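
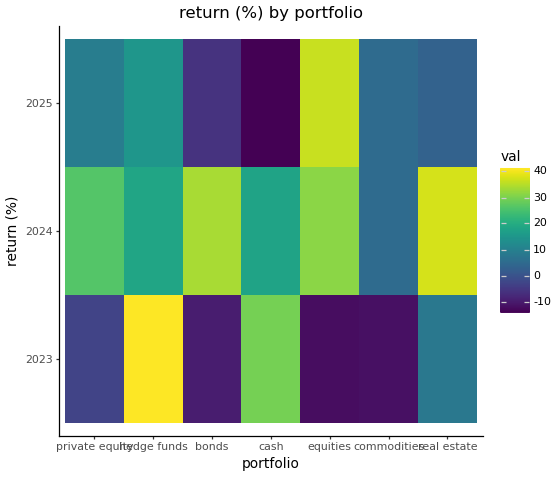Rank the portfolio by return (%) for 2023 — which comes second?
cash

Top 3 for 2023: hedge funds ≈ 40, cash ≈ 30, real estate ≈ 10.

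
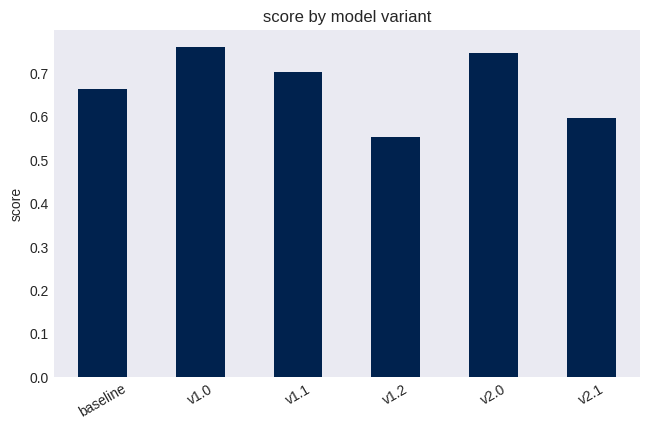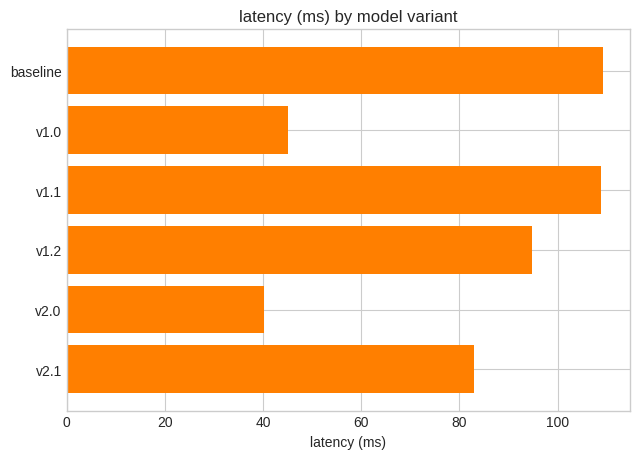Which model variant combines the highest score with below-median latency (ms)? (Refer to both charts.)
v1.0

Chart 2 median latency (ms) ≈ 80; below-median model variants: v1.0, v2.0, v2.1. Among those, v1.0 has the highest score (≈ 0.8).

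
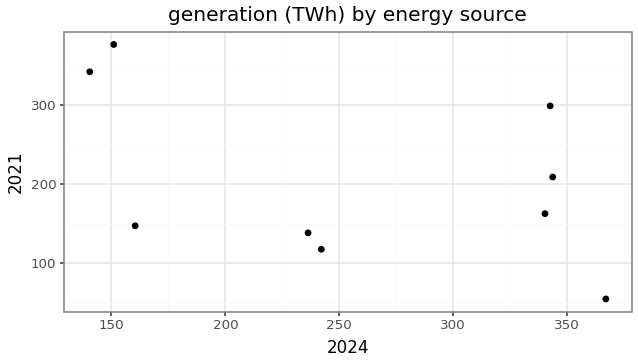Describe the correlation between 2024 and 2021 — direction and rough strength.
negative, moderate

Points are negatively correlated; moderate (|r| ≈ 0.5).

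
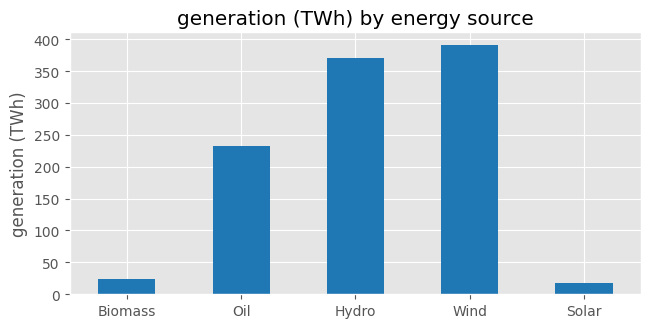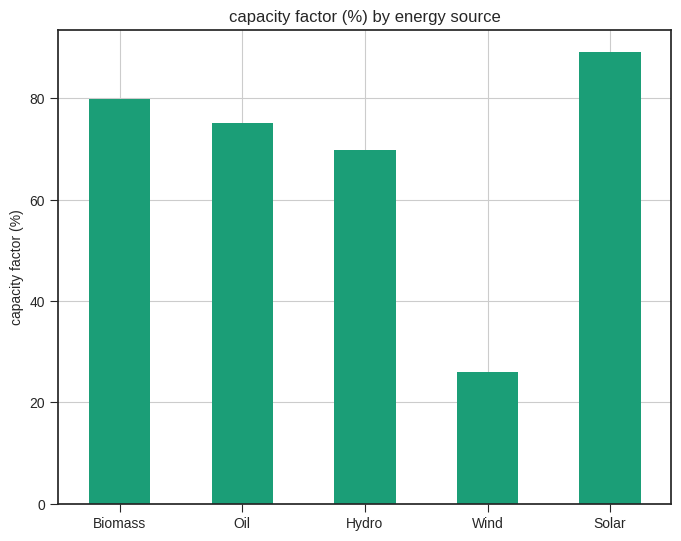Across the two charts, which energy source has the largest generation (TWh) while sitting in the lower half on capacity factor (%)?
Wind

Chart 2 median capacity factor (%) ≈ 80; below-median energy sources: Hydro, Wind. Among those, Wind has the highest generation (TWh) (≈ 400).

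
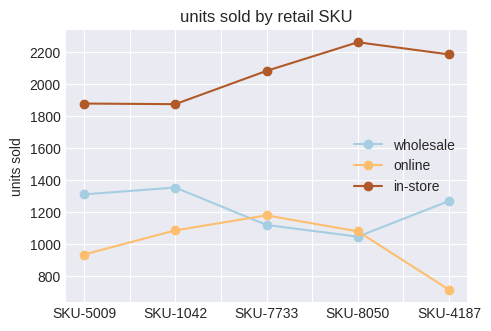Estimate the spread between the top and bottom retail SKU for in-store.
≈ 400

Max SKU-8050 ≈ 2200, min SKU-1042 ≈ 1800; range ≈ 400.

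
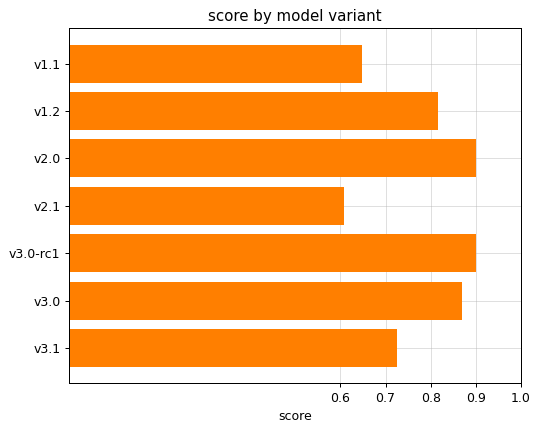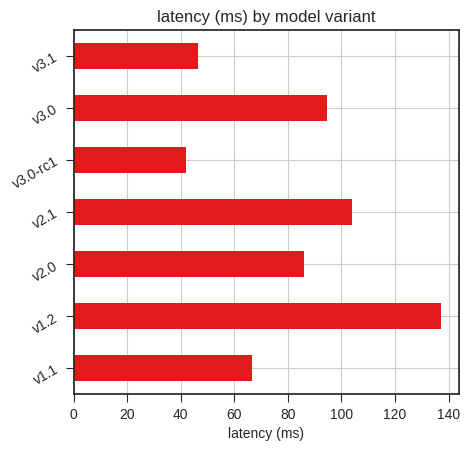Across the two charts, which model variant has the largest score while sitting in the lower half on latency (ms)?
Chart 2 median latency (ms) ≈ 80; below-median model variants: v1.1, v3.0-rc1, v3.1. Among those, v3.0-rc1 has the highest score (≈ 0.9).

v3.0-rc1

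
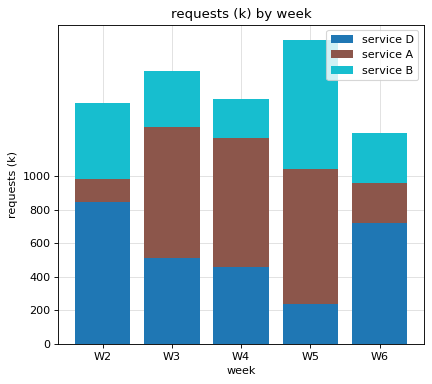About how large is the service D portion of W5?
≈ 200

service D top ≈ 200, bottom ≈ 0; segment ≈ 200.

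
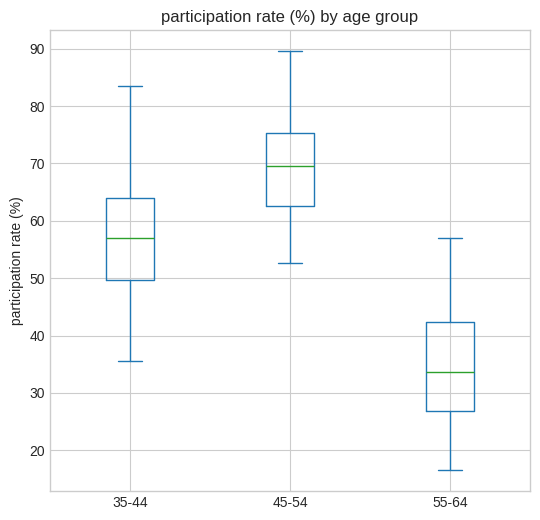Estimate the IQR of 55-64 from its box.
Q3 ≈ 40, Q1 ≈ 25; IQR ≈ 15.

≈ 15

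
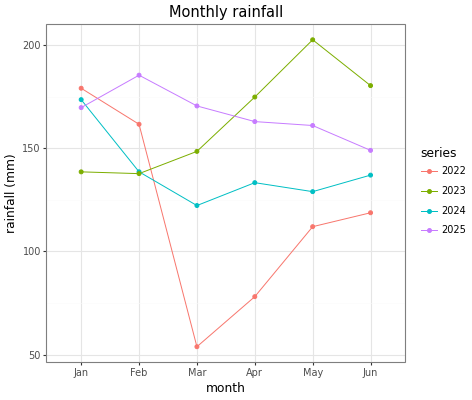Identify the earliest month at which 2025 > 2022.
Feb

Jan: 2025 ≈ 160 vs 2022 ≈ 180 (not yet); Feb: 2025 ≈ 180 vs 2022 ≈ 160 (first crossover).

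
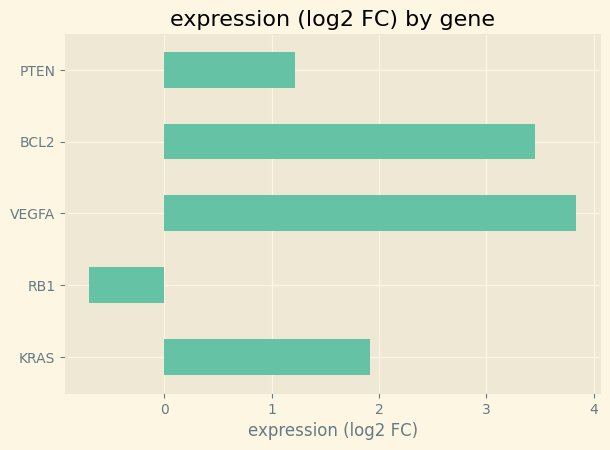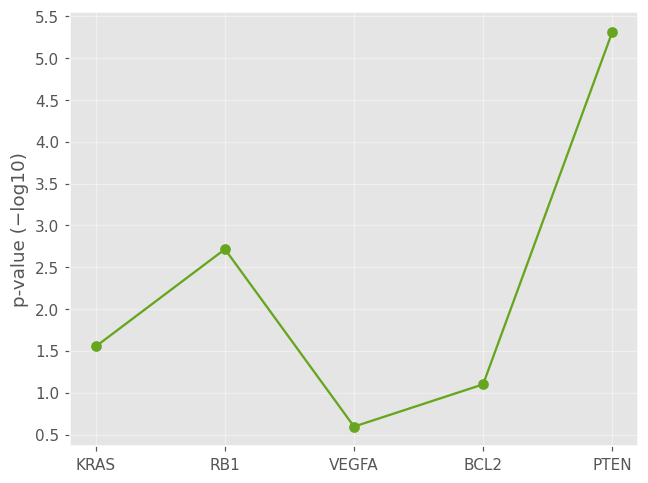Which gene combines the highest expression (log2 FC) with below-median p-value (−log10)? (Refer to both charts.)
Chart 2 median p-value (−log10) ≈ 1.5; below-median genes: VEGFA, BCL2. Among those, VEGFA has the highest expression (log2 FC) (≈ 4).

VEGFA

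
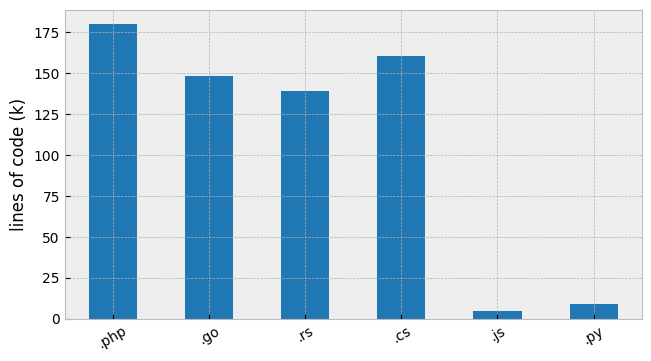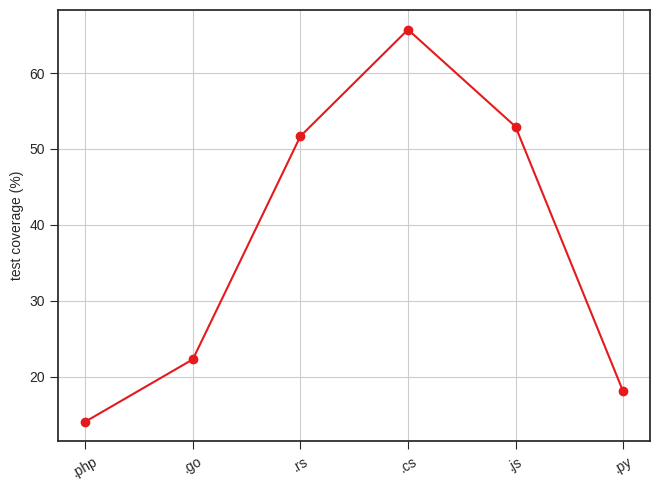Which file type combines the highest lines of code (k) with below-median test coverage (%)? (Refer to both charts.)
.php

Chart 2 median test coverage (%) ≈ 40; below-median file types: .php, .go, .py. Among those, .php has the highest lines of code (k) (≈ 180).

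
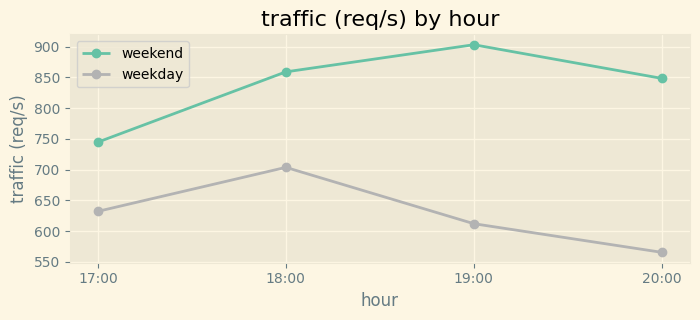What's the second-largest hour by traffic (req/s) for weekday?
Top 3 for weekday: 18:00 ≈ 700, 17:00 ≈ 650, 19:00 ≈ 600.

17:00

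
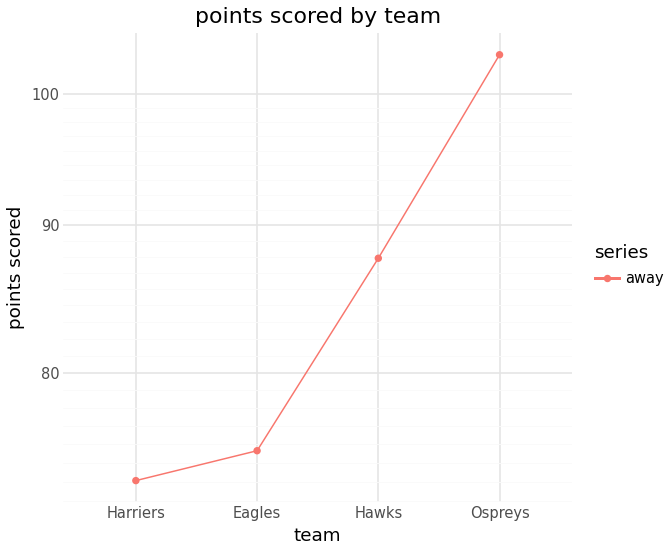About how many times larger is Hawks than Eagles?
Hawks ≈ 90, Eagles ≈ 75; 90/75 ≈ 1.2.

≈ 1.2×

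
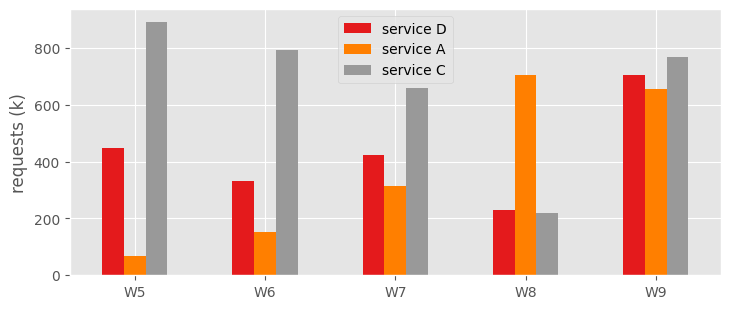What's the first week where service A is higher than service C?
W7: service A ≈ 300 vs service C ≈ 700 (not yet); W8: service A ≈ 700 vs service C ≈ 200 (first crossover).

W8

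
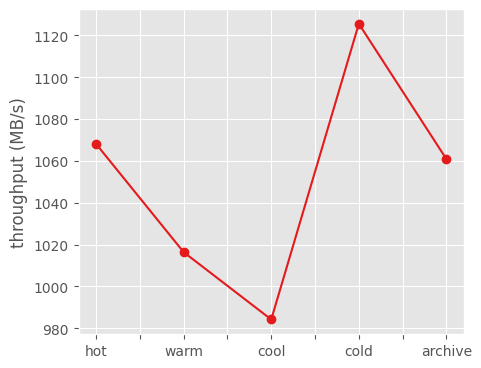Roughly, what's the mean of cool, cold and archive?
(980 + 1120 + 1060) / 3 ≈ 1053.

≈ 1053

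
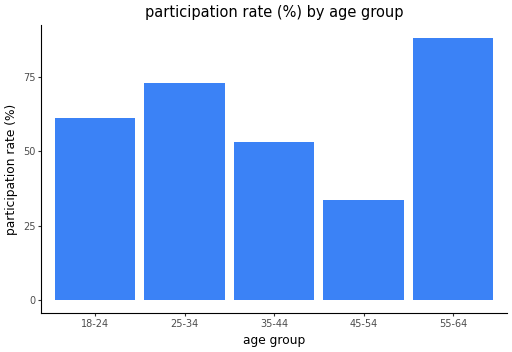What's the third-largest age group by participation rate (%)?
Top 4: 55-64 ≈ 90, 25-34 ≈ 70, 18-24 ≈ 60, 35-44 ≈ 50.

18-24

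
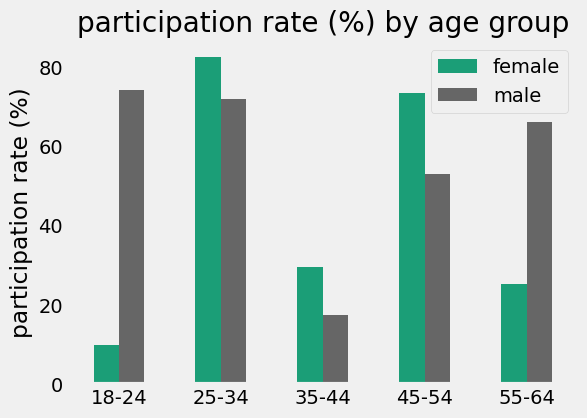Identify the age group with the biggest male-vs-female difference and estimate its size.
18-24: male ≈ 70, female ≈ 10 → gap ≈ 60. Next-largest (55-64) is only ≈ 40.

18-24, ≈ 60 %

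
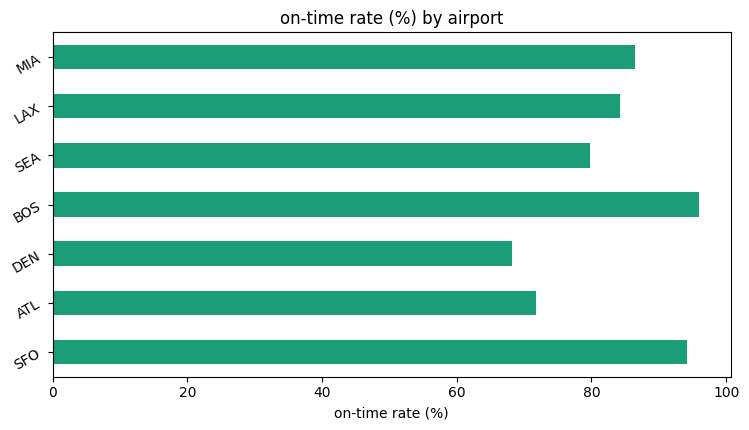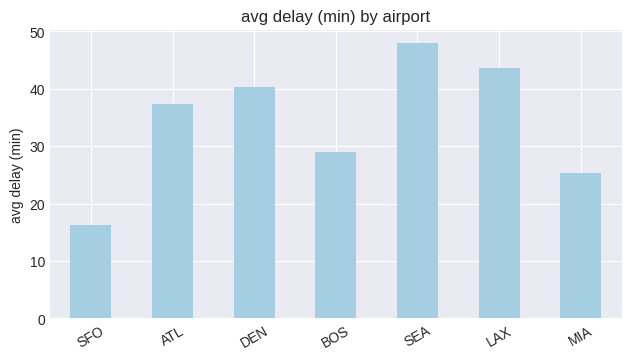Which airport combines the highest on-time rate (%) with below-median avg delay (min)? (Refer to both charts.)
Chart 2 median avg delay (min) ≈ 35; below-median airports: SFO, BOS, MIA. Among those, BOS has the highest on-time rate (%) (≈ 100).

BOS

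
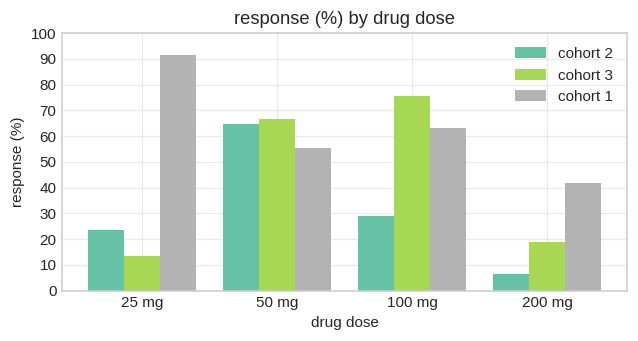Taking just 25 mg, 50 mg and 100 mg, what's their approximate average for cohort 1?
≈ 70

(90 + 60 + 60) / 3 ≈ 70.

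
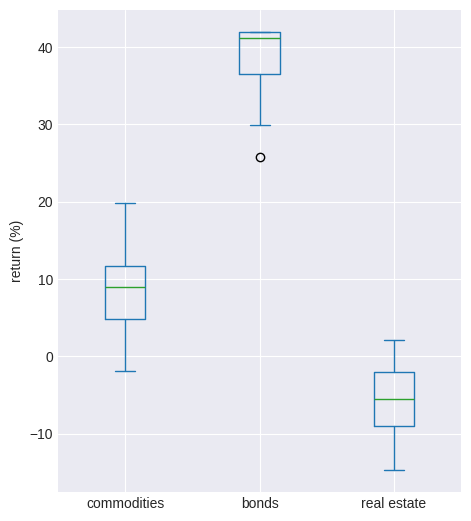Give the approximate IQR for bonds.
Q3 ≈ 40, Q1 ≈ 35; IQR ≈ 5.

≈ 5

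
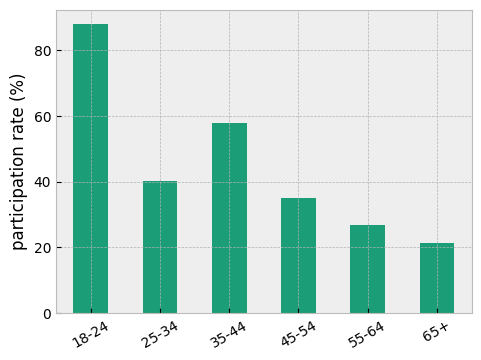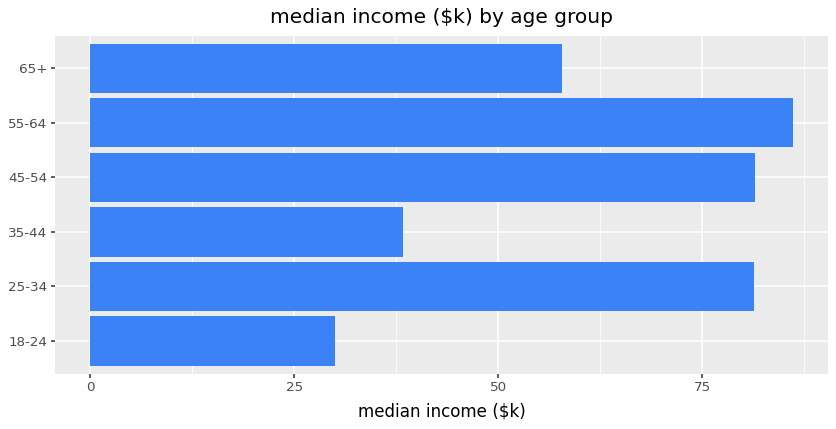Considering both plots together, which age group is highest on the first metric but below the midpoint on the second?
Chart 2 median median income ($k) ≈ 70; below-median age groups: 18-24, 35-44, 65+. Among those, 18-24 has the highest participation rate (%) (≈ 90).

18-24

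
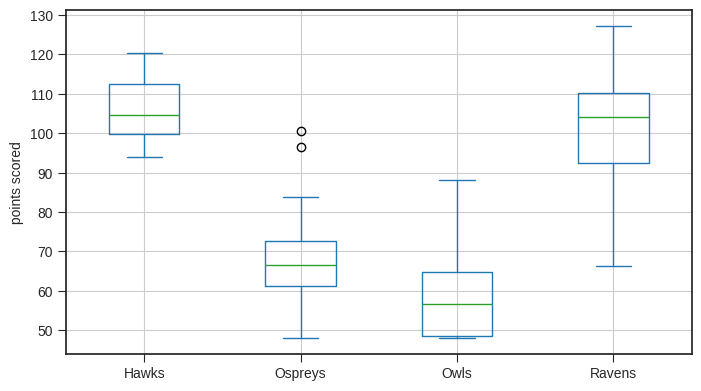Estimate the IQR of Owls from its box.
≈ 15

Q3 ≈ 65, Q1 ≈ 50; IQR ≈ 15.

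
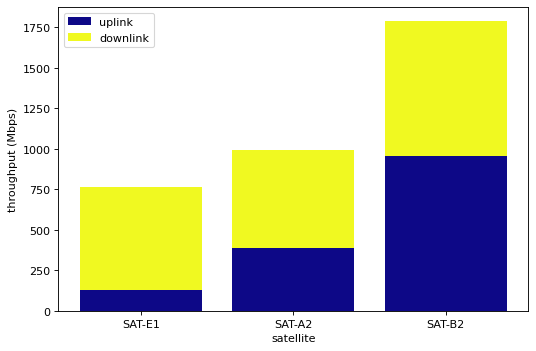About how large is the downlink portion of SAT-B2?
≈ 800

downlink top ≈ 1800, bottom ≈ 1000; segment ≈ 800.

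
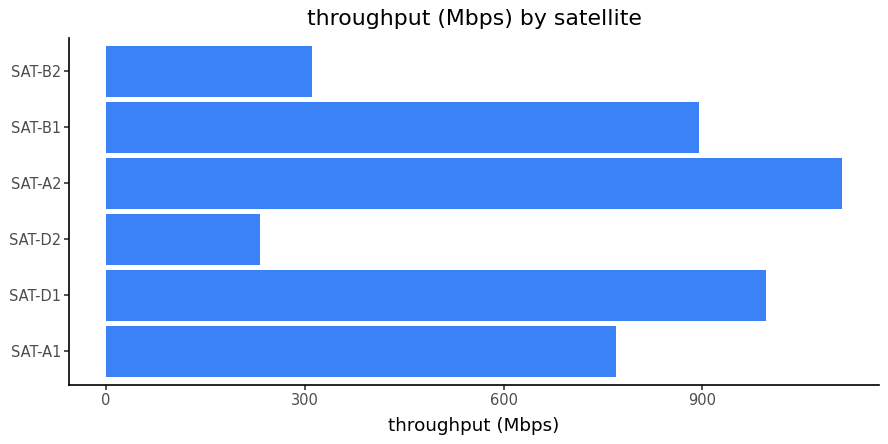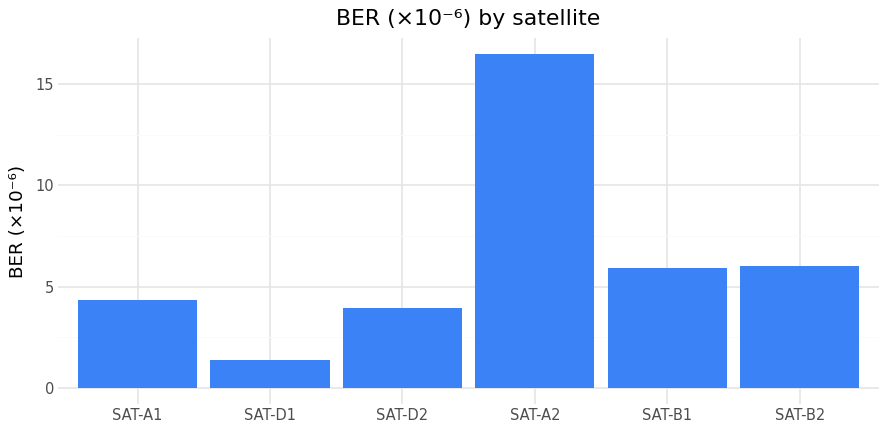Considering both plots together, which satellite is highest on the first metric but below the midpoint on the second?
SAT-D1

Chart 2 median BER (×10⁻⁶) ≈ 6; below-median satellites: SAT-A1, SAT-D1, SAT-D2. Among those, SAT-D1 has the highest throughput (Mbps) (≈ 1000).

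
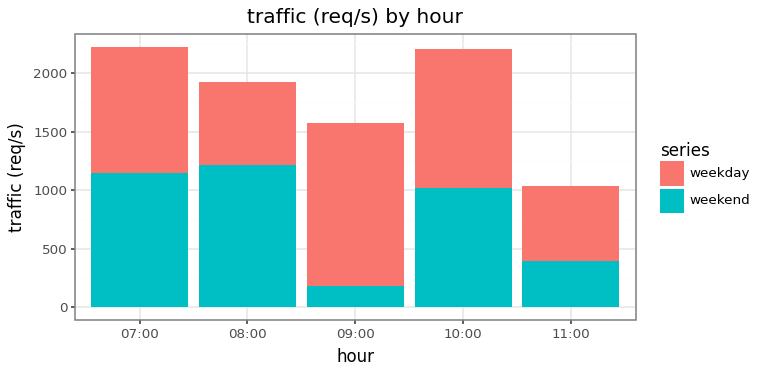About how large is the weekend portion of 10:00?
weekend top ≈ 1000, bottom ≈ 0; segment ≈ 1000.

≈ 1000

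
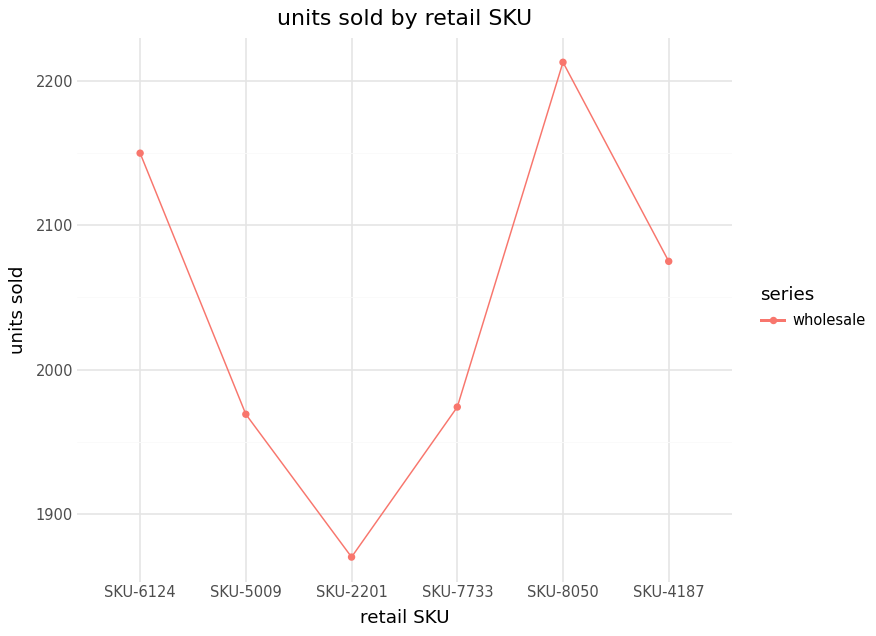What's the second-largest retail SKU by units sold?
SKU-6124

Top 3: SKU-8050 ≈ 2200, SKU-6124 ≈ 2150, SKU-4187 ≈ 2100.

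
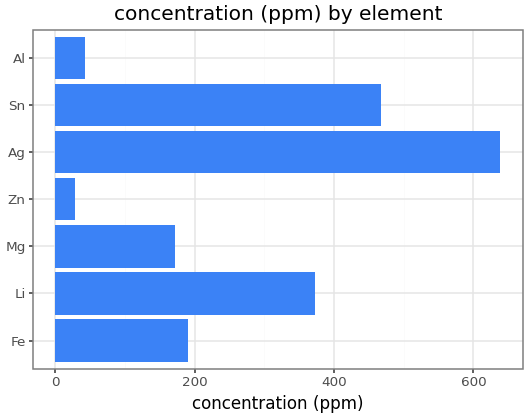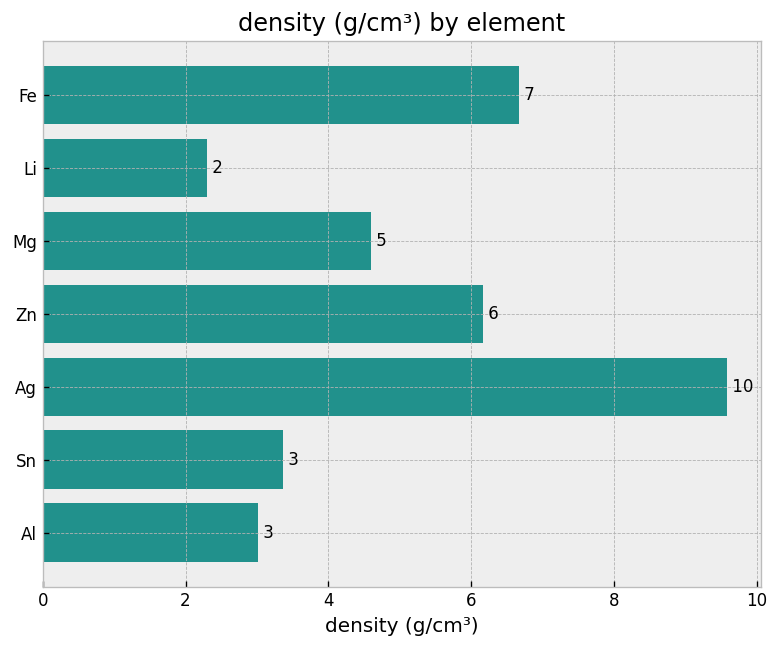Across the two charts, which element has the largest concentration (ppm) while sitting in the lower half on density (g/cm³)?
Chart 2 median density (g/cm³) ≈ 5; below-median elements: Li, Sn, Al. Among those, Sn has the highest concentration (ppm) (≈ 500).

Sn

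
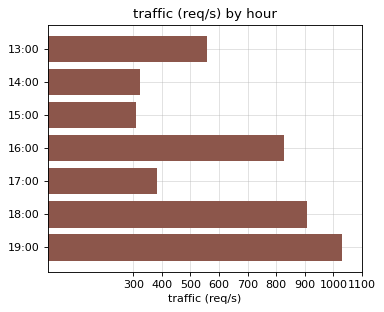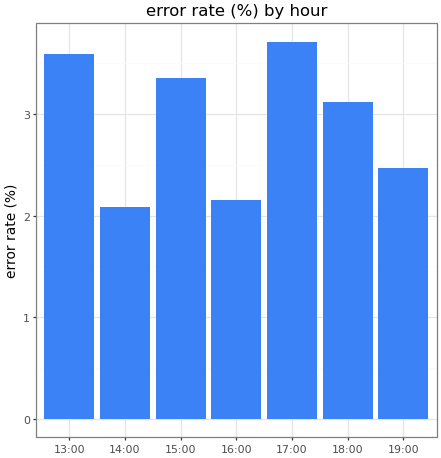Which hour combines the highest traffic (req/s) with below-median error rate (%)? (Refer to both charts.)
Chart 2 median error rate (%) ≈ 3; below-median hours: 14:00, 16:00, 19:00. Among those, 19:00 has the highest traffic (req/s) (≈ 1000).

19:00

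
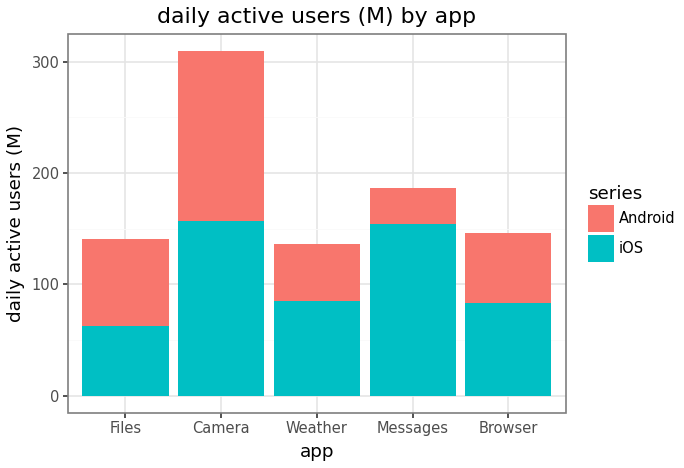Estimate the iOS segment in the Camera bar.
≈ 150

iOS top ≈ 150, bottom ≈ 0; segment ≈ 150.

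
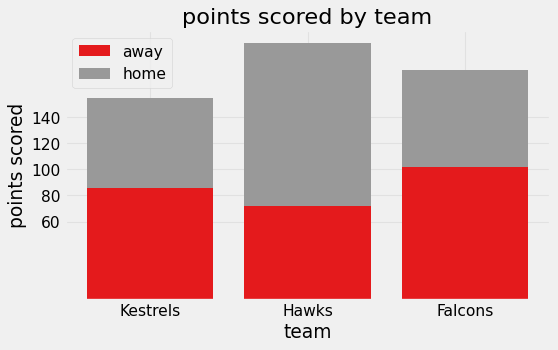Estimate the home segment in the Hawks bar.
home top ≈ 200, bottom ≈ 80; segment ≈ 120.

≈ 120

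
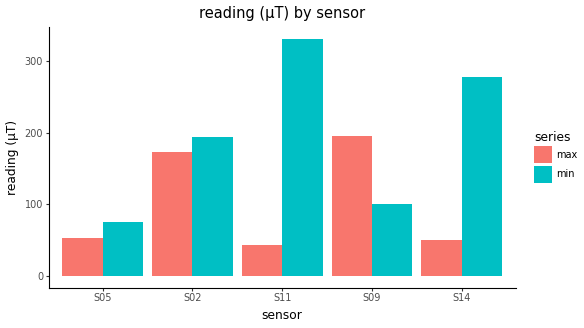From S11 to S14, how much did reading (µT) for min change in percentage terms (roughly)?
≈ -14.3%

S11 ≈ 350, S14 ≈ 300; (300 − 350) / 350 ≈ -14.3%.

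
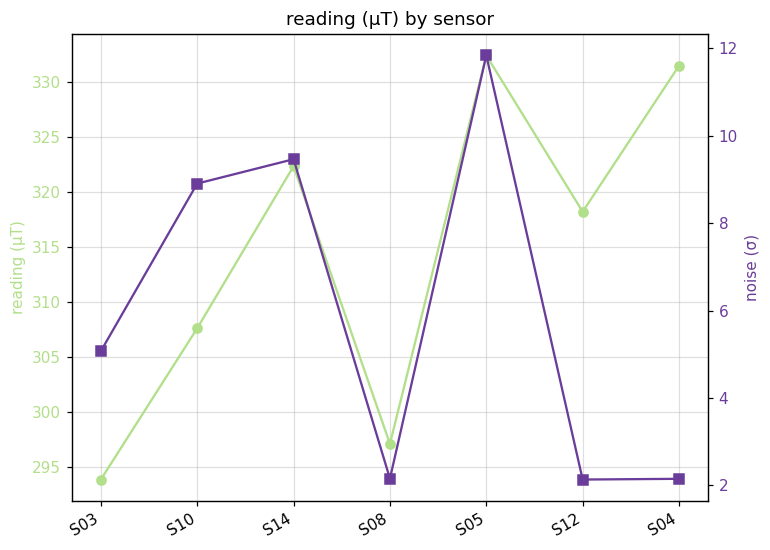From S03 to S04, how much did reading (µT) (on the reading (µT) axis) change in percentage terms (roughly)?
S03 ≈ 295, S04 ≈ 330; (330 − 295) / 295 ≈ +11.9%.

≈ +11.9%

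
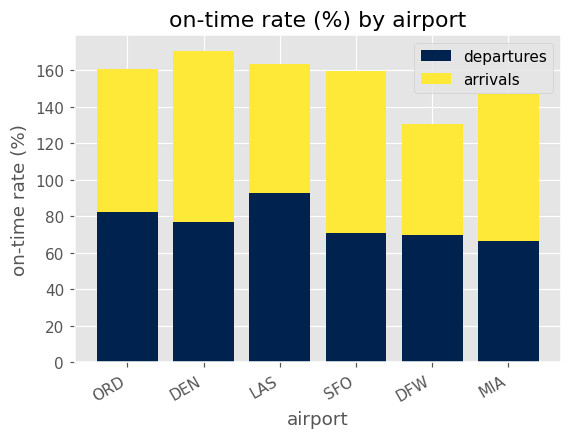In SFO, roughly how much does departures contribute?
departures top ≈ 80, bottom ≈ 0; segment ≈ 80.

≈ 80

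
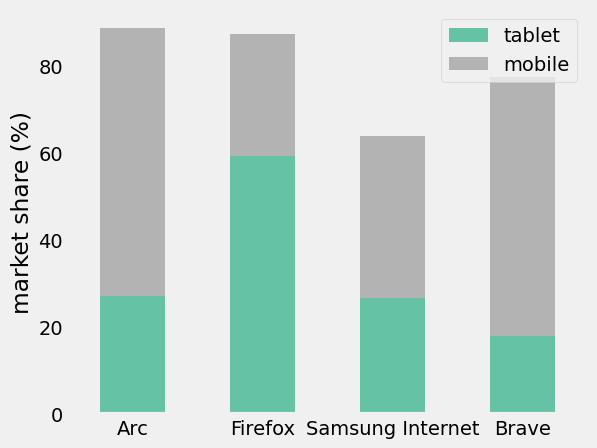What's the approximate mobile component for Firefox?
mobile top ≈ 90, bottom ≈ 60; segment ≈ 30.

≈ 30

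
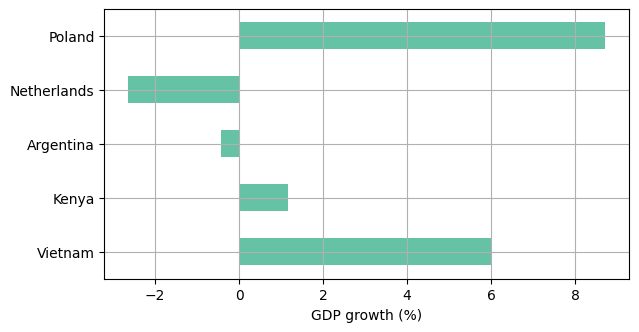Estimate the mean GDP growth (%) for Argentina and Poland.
≈ 4

(0 + 9) / 2 ≈ 4.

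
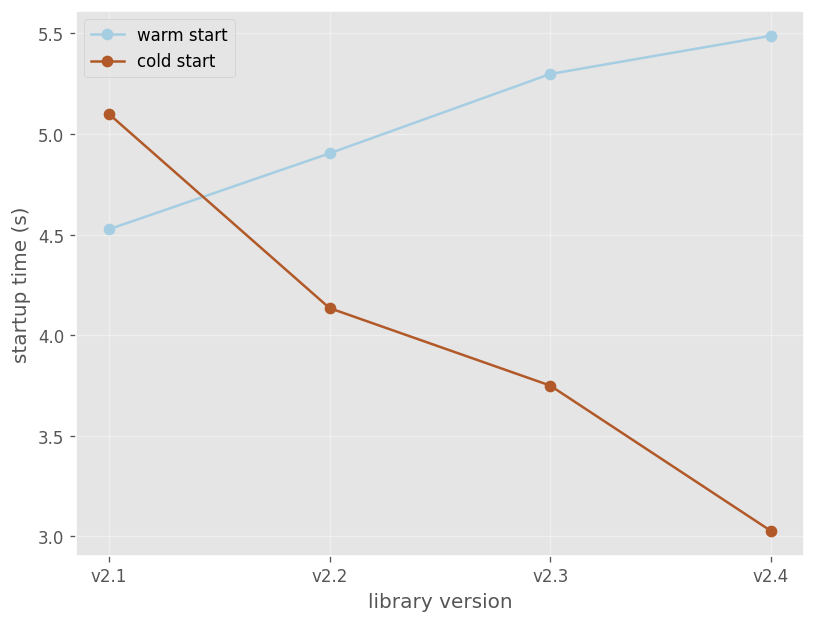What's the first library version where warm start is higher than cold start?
v2.1: warm start ≈ 4.5 vs cold start ≈ 5.0 (not yet); v2.2: warm start ≈ 5.0 vs cold start ≈ 4.0 (first crossover).

v2.2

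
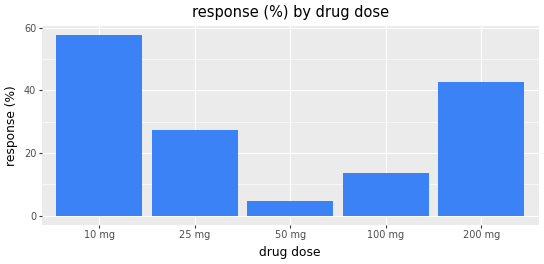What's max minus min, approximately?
≈ 55

Max 10 mg ≈ 60, min 50 mg ≈ 5; range ≈ 55.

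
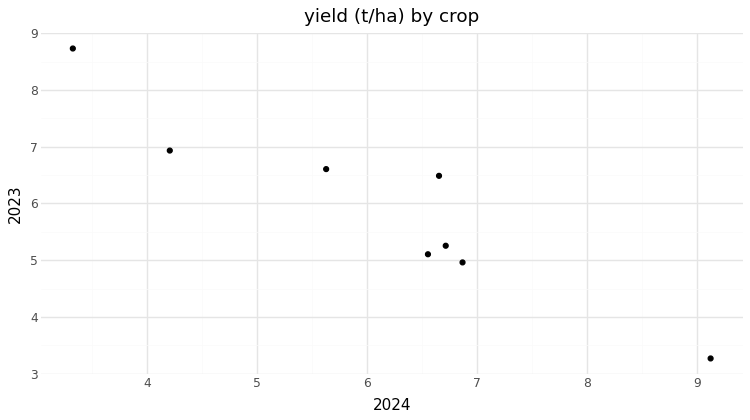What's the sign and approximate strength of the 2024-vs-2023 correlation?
Points are negatively correlated; strong (|r| ≈ 0.9).

negative, strong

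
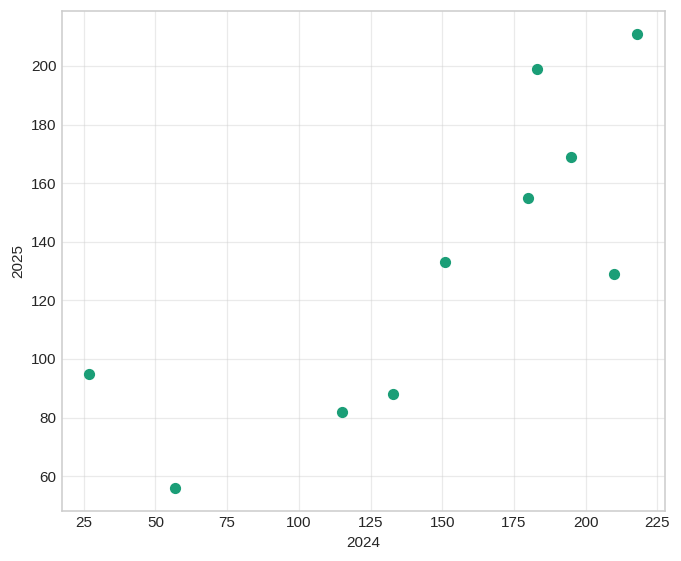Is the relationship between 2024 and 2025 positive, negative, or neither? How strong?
positive, strong

Points are positively correlated; strong (|r| ≈ 0.8).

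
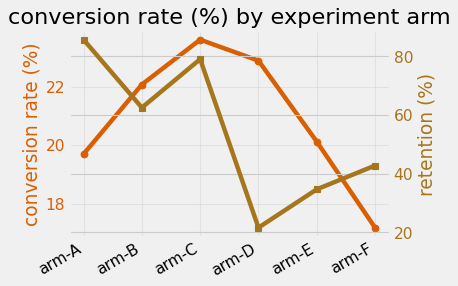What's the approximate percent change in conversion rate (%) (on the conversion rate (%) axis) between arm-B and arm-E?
arm-B ≈ 22, arm-E ≈ 20; (20 − 22) / 22 ≈ -9.1%.

≈ -9.1%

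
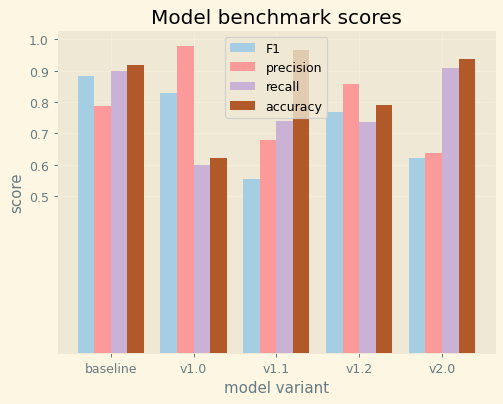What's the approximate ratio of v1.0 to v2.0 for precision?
≈ 1.67×

v1.0 ≈ 1.0, v2.0 ≈ 0.6; 1.0/0.6 ≈ 1.67.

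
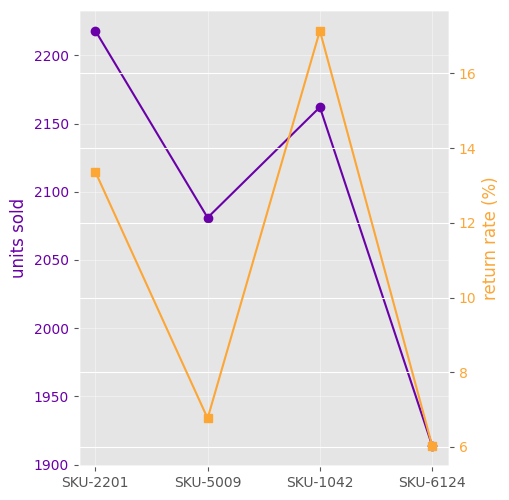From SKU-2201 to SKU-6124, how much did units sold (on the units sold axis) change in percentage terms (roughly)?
≈ -13.6%

SKU-2201 ≈ 2200, SKU-6124 ≈ 1900; (1900 − 2200) / 2200 ≈ -13.6%.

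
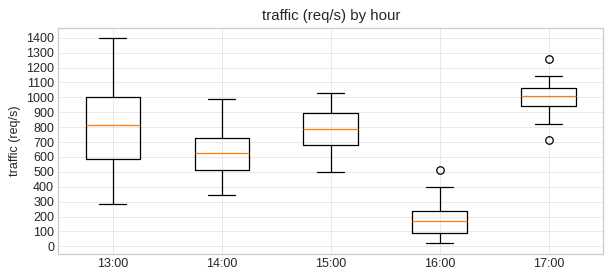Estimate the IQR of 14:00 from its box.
Q3 ≈ 700, Q1 ≈ 500; IQR ≈ 200.

≈ 200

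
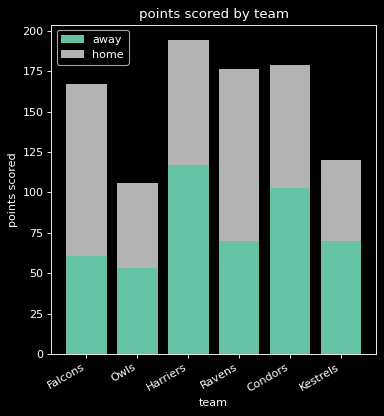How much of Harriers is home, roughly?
home top ≈ 200, bottom ≈ 120; segment ≈ 80.

≈ 80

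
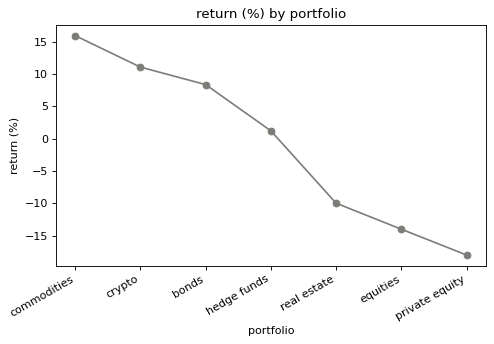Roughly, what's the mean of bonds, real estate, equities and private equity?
≈ -9

(10 + -10 + -15 + -20) / 4 ≈ -9.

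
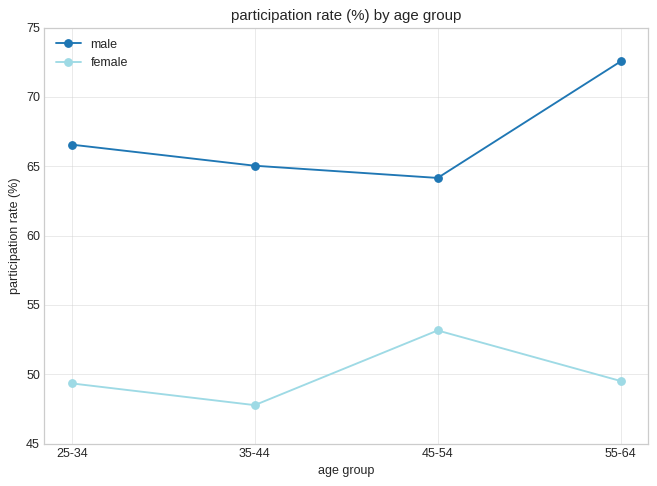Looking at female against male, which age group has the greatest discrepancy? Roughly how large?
55-64, ≈ 25 %

55-64: female ≈ 50, male ≈ 75 → gap ≈ 25. Next-largest (35-44) is only ≈ 15.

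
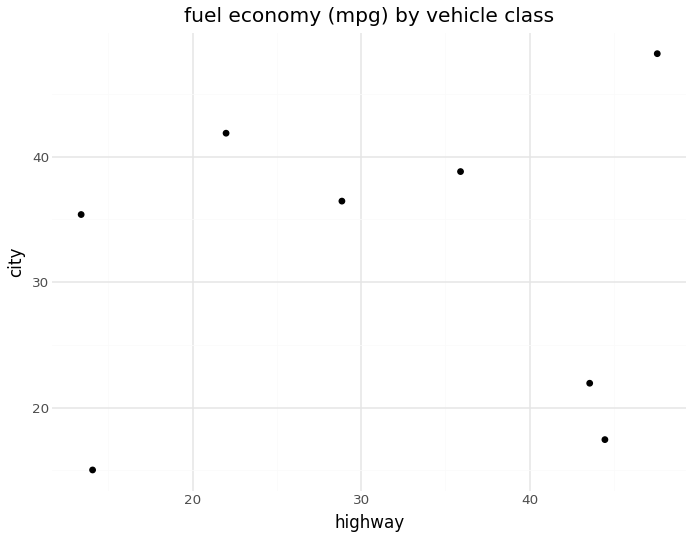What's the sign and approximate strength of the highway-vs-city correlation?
Points are roughly uncorrelated; weak (|r| ≈ 0.1).

no clear correlation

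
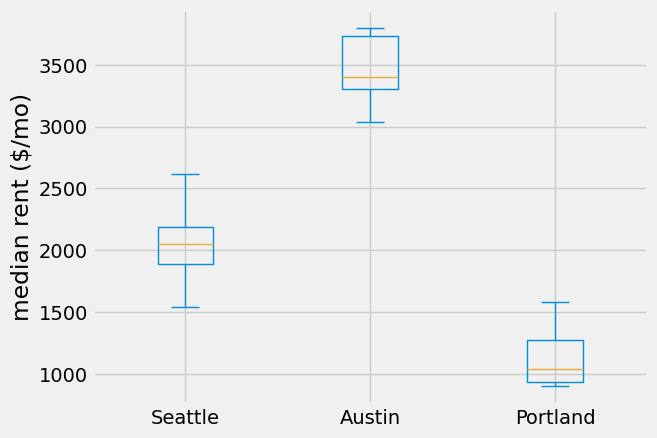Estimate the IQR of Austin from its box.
≈ 400

Q3 ≈ 3800, Q1 ≈ 3400; IQR ≈ 400.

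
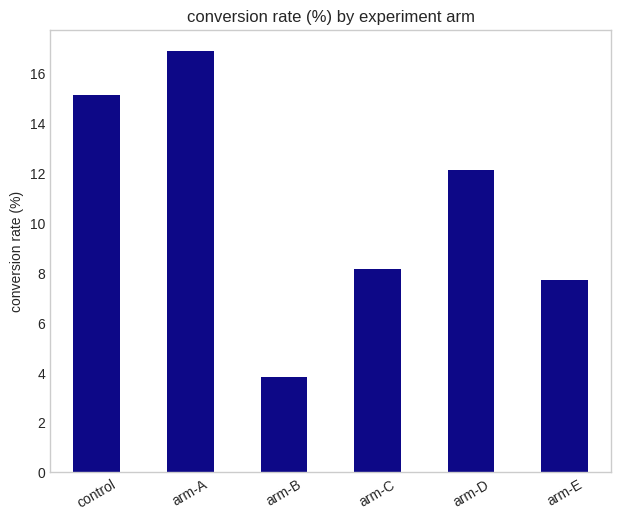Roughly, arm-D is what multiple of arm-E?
≈ 1.5×

arm-D ≈ 12, arm-E ≈ 8; 12/8 ≈ 1.5.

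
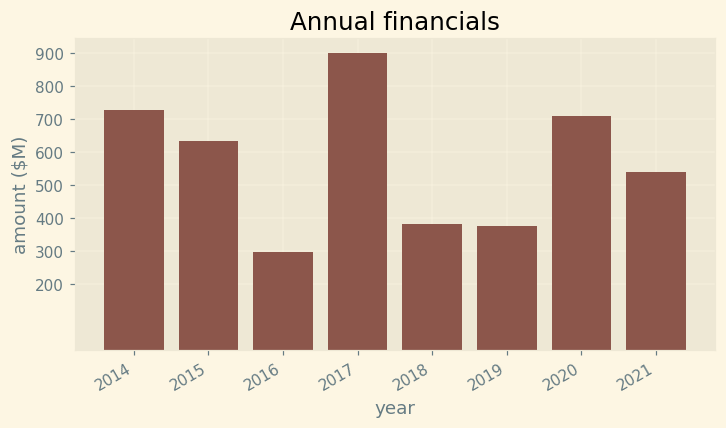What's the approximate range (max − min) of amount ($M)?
≈ 600

Max 2017 ≈ 900, min 2016 ≈ 300; range ≈ 600.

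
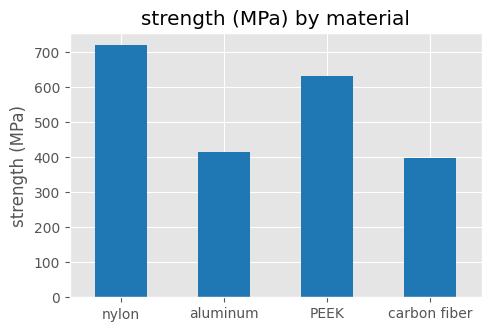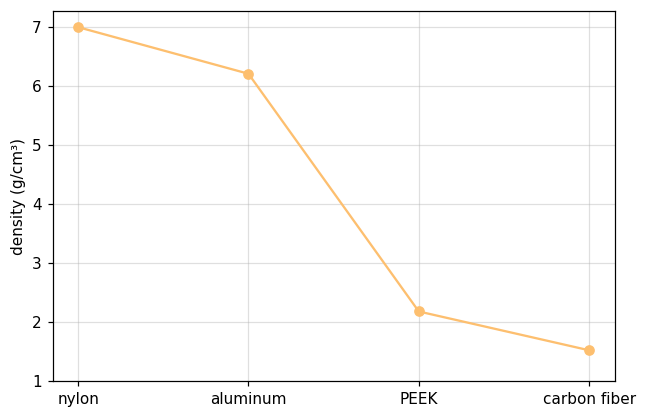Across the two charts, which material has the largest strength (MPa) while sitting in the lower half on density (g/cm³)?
PEEK

Chart 2 median density (g/cm³) ≈ 4; below-median materials: PEEK, carbon fiber. Among those, PEEK has the highest strength (MPa) (≈ 600).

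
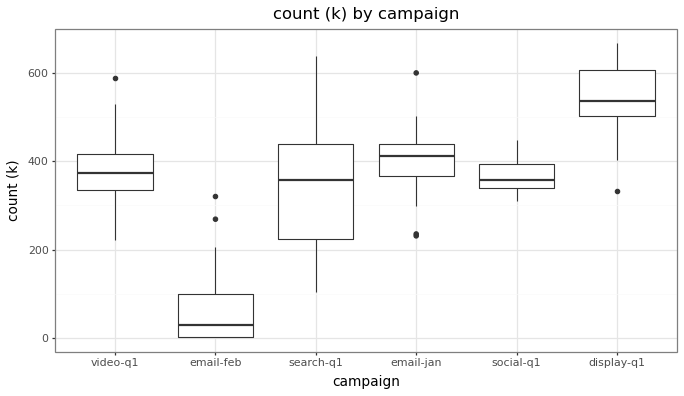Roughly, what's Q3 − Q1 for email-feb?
Q3 ≈ 100, Q1 ≈ 0; IQR ≈ 100.

≈ 100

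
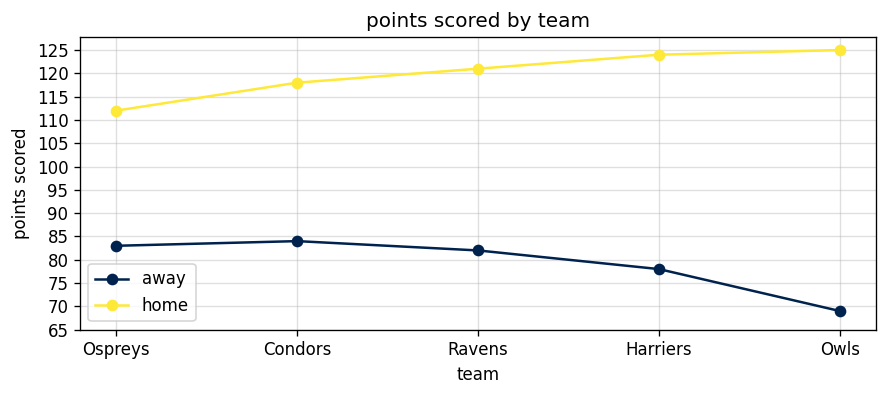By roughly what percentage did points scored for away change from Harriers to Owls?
≈ -12.5%

Harriers ≈ 80, Owls ≈ 70; (70 − 80) / 80 ≈ -12.5%.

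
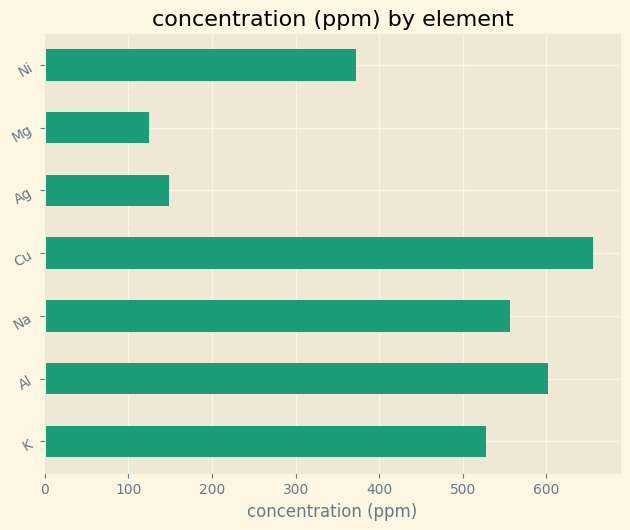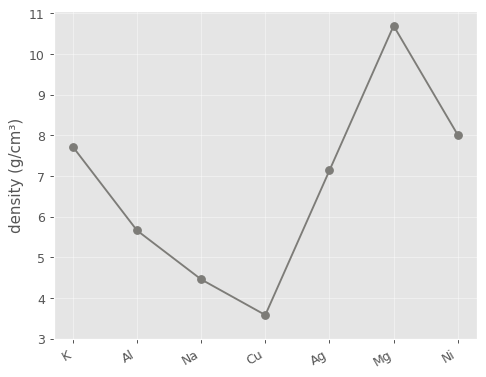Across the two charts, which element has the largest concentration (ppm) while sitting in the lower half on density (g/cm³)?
Chart 2 median density (g/cm³) ≈ 7; below-median elements: Al, Na, Cu. Among those, Cu has the highest concentration (ppm) (≈ 700).

Cu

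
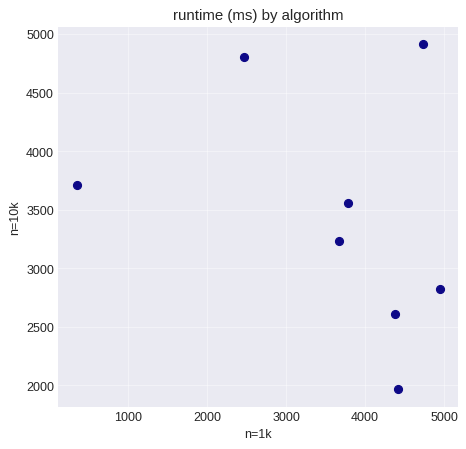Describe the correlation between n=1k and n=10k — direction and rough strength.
Points are negatively correlated; weak (|r| ≈ 0.3).

negative, weak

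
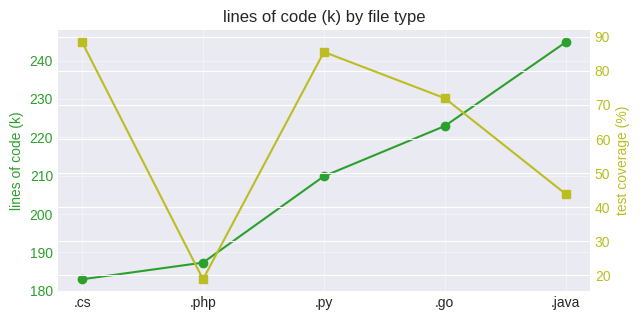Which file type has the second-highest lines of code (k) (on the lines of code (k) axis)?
Top 3 (on the lines of code (k) axis): .java ≈ 240, .go ≈ 220, .py ≈ 210.

.go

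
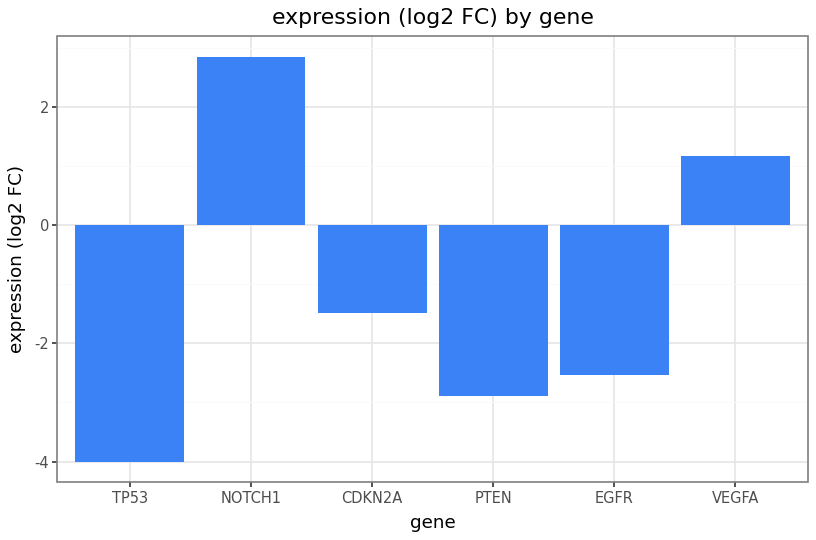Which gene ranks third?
CDKN2A

Top 4: NOTCH1 ≈ 3, VEGFA ≈ 1, CDKN2A ≈ -1, EGFR ≈ -3.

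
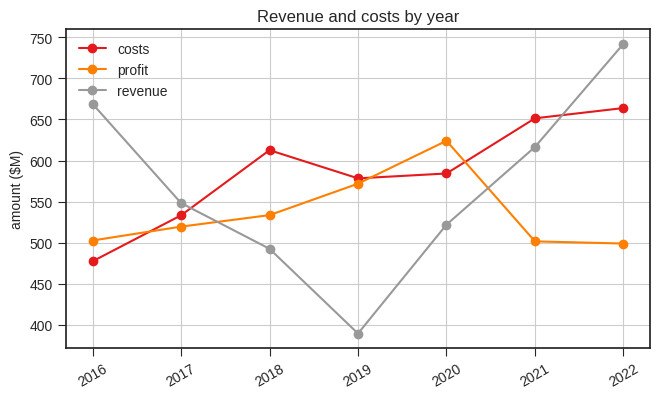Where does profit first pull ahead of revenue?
2017: profit ≈ 500 vs revenue ≈ 550 (not yet); 2018: profit ≈ 550 vs revenue ≈ 500 (first crossover).

2018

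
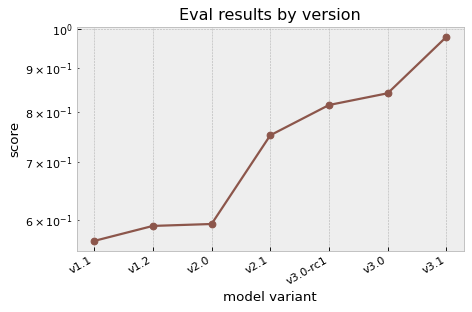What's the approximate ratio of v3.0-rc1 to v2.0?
≈ 1.33×

v3.0-rc1 ≈ 0.80, v2.0 ≈ 0.60; 0.80/0.60 ≈ 1.33.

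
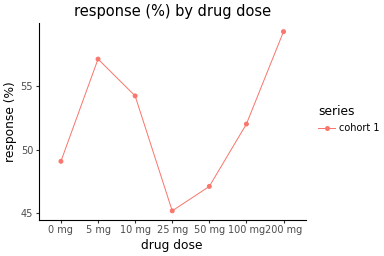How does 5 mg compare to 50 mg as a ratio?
≈ 1.21×

5 mg ≈ 58, 50 mg ≈ 48; 58/48 ≈ 1.21.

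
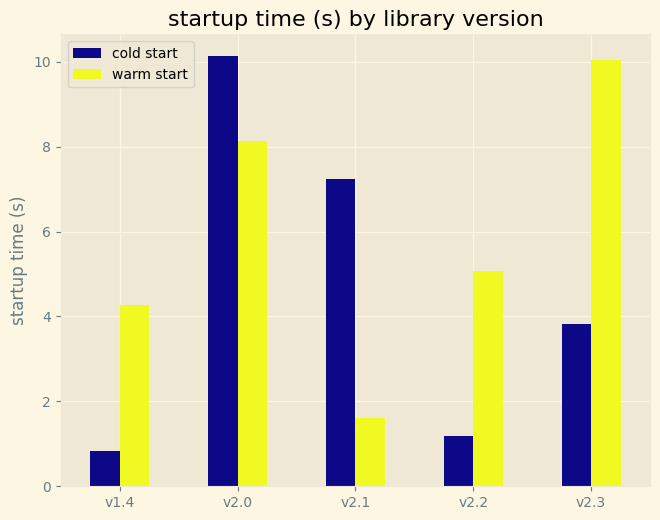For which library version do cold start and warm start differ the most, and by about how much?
v2.3, ≈ 6 s

v2.3: cold start ≈ 4, warm start ≈ 10 → gap ≈ 6. Next-largest (v2.1) is only ≈ 5.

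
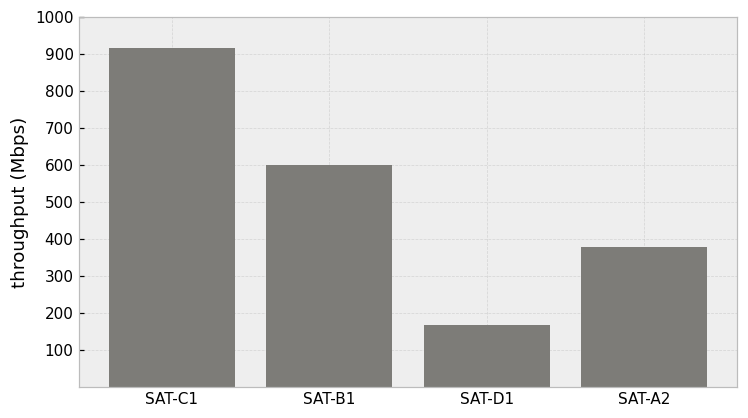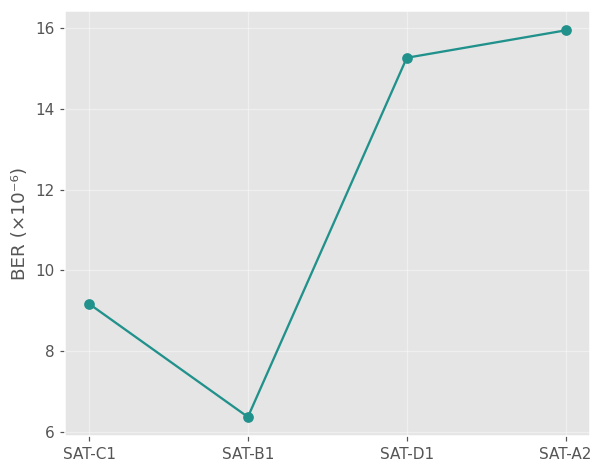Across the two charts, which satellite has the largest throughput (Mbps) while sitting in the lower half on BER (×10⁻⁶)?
SAT-C1

Chart 2 median BER (×10⁻⁶) ≈ 12; below-median satellites: SAT-C1, SAT-B1. Among those, SAT-C1 has the highest throughput (Mbps) (≈ 900).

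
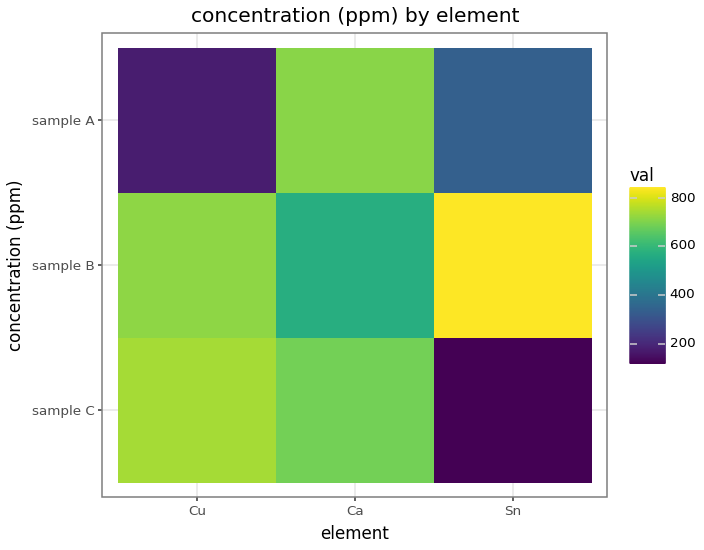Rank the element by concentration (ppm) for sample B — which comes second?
Cu

Top 3 for sample B: Sn ≈ 800, Cu ≈ 700, Ca ≈ 600.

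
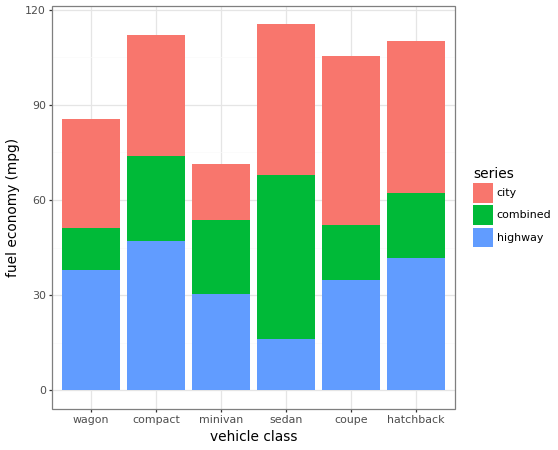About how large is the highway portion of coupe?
≈ 30

highway top ≈ 30, bottom ≈ 0; segment ≈ 30.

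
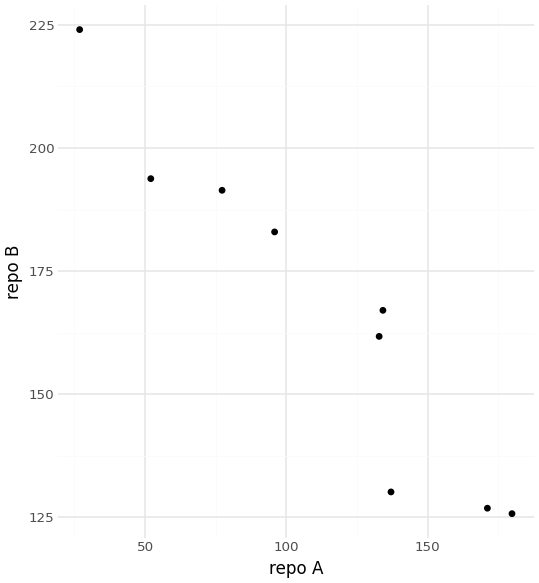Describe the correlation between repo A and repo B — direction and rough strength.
Points are negatively correlated; strong (|r| ≈ 1.0).

negative, strong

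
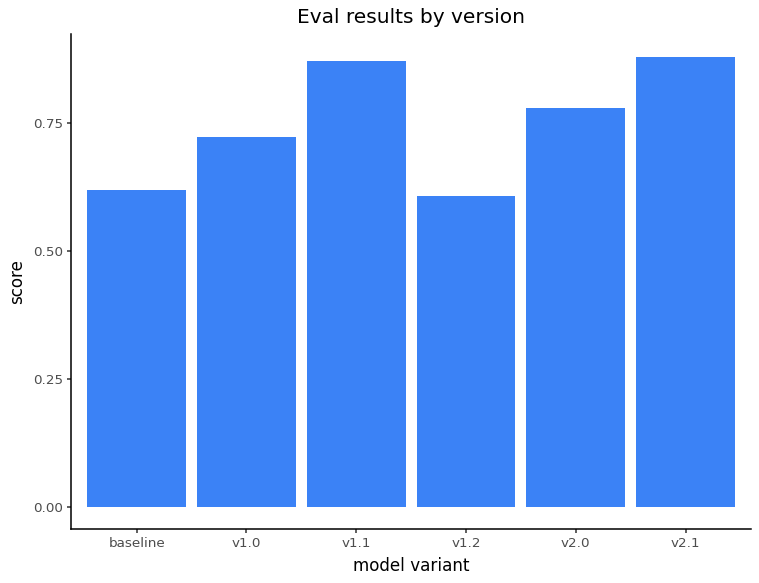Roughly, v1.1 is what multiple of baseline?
v1.1 ≈ 0.9, baseline ≈ 0.6; 0.9/0.6 ≈ 1.5.

≈ 1.5×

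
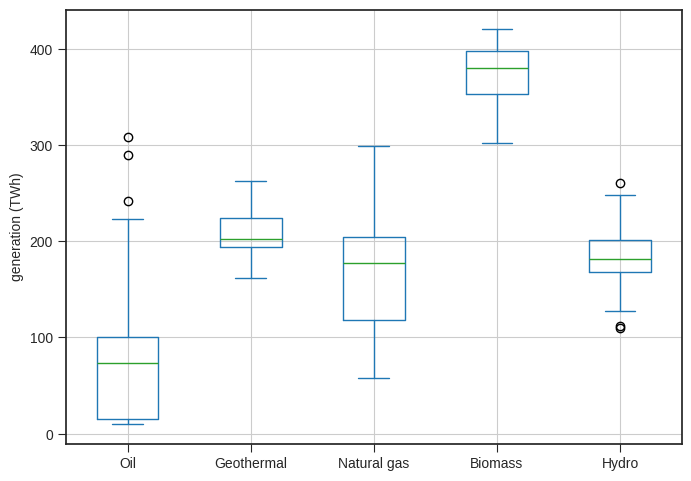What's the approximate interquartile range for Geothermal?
Q3 ≈ 225, Q1 ≈ 200; IQR ≈ 25.

≈ 25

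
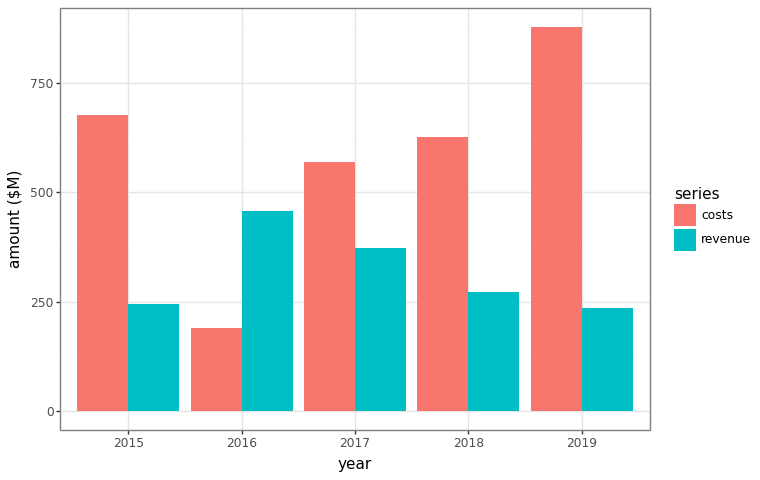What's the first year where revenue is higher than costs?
2015: revenue ≈ 200 vs costs ≈ 700 (not yet); 2016: revenue ≈ 500 vs costs ≈ 200 (first crossover).

2016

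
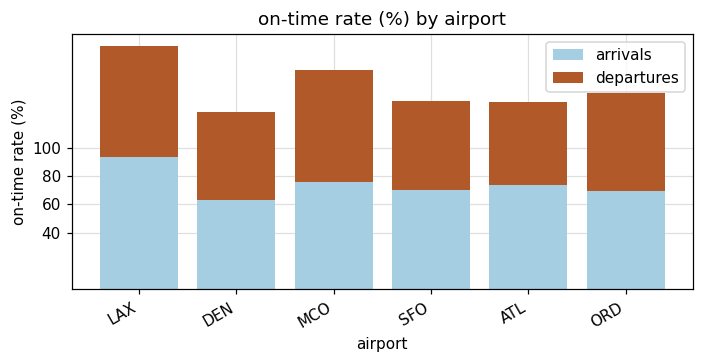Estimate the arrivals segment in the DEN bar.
arrivals top ≈ 60, bottom ≈ 0; segment ≈ 60.

≈ 60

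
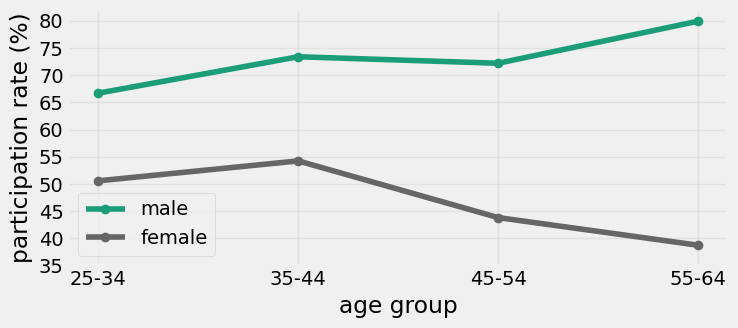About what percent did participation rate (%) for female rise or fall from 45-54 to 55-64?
≈ -11.1%

45-54 ≈ 45, 55-64 ≈ 40; (40 − 45) / 45 ≈ -11.1%.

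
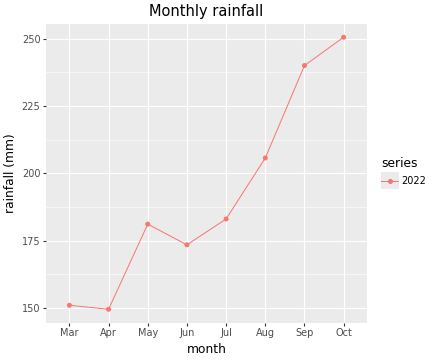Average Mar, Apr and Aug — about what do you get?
(150 + 150 + 210) / 3 ≈ 170.

≈ 170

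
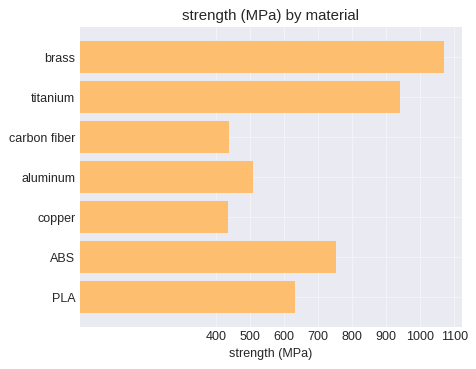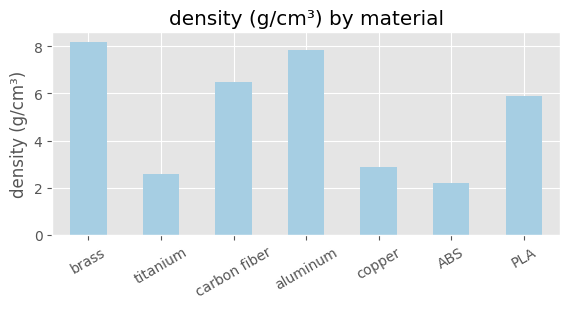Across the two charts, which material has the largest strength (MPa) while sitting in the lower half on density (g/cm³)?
Chart 2 median density (g/cm³) ≈ 6; below-median materials: titanium, copper, ABS. Among those, titanium has the highest strength (MPa) (≈ 900).

titanium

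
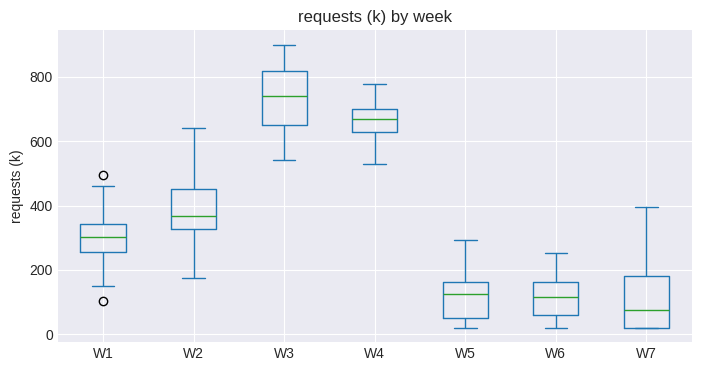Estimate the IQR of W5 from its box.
Q3 ≈ 200, Q1 ≈ 100; IQR ≈ 100.

≈ 100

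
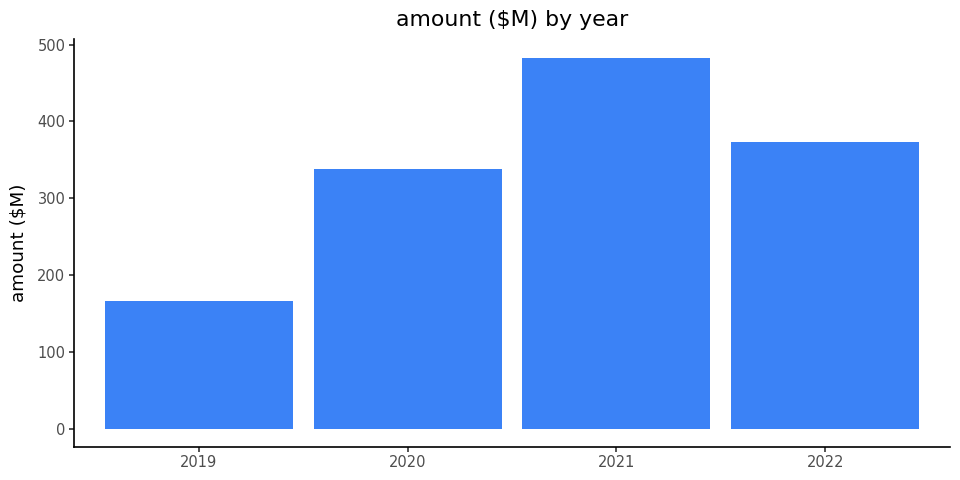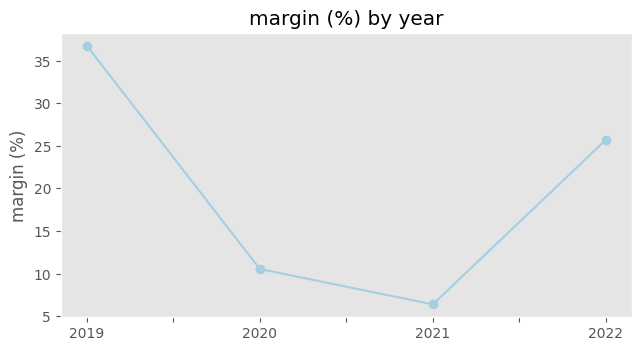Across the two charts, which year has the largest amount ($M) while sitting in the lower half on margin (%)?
Chart 2 median margin (%) ≈ 20; below-median years: 2020, 2021. Among those, 2021 has the highest amount ($M) (≈ 500).

2021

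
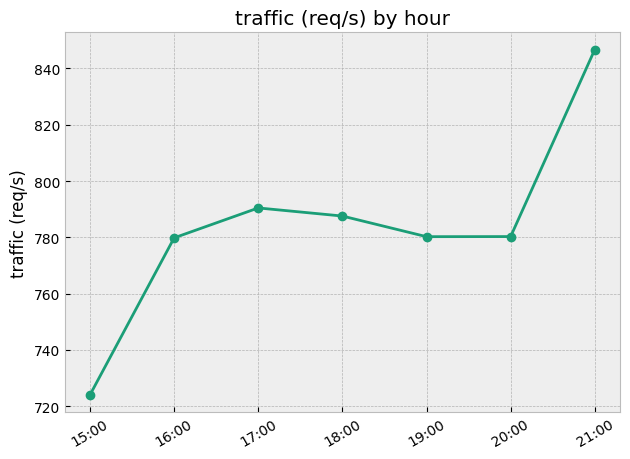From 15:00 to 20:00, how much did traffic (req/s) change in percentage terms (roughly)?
≈ +8.3%

15:00 ≈ 720, 20:00 ≈ 780; (780 − 720) / 720 ≈ +8.3%.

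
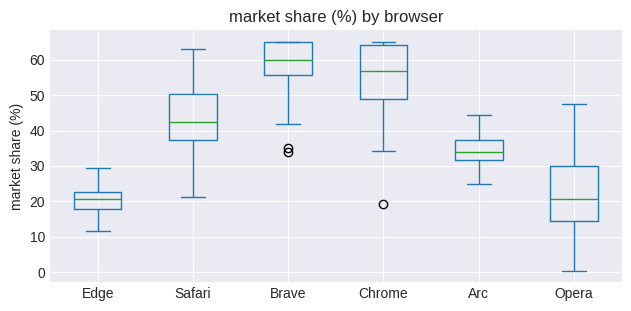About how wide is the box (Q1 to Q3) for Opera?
≈ 15

Q3 ≈ 30, Q1 ≈ 15; IQR ≈ 15.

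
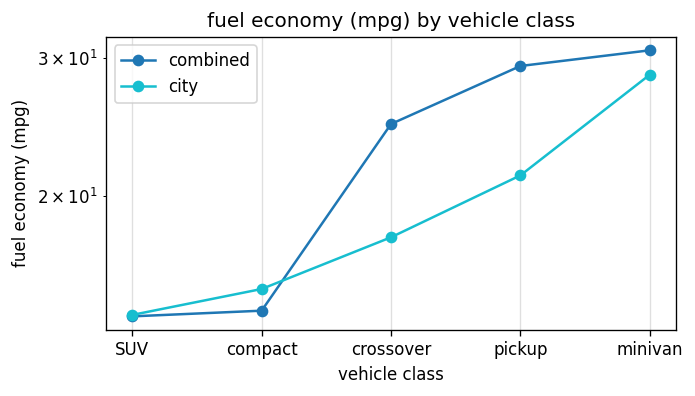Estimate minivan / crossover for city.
minivan ≈ 28, crossover ≈ 18; 28/18 ≈ 1.56.

≈ 1.56×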